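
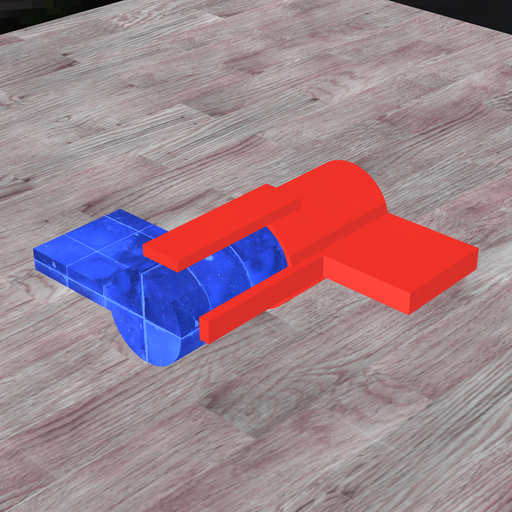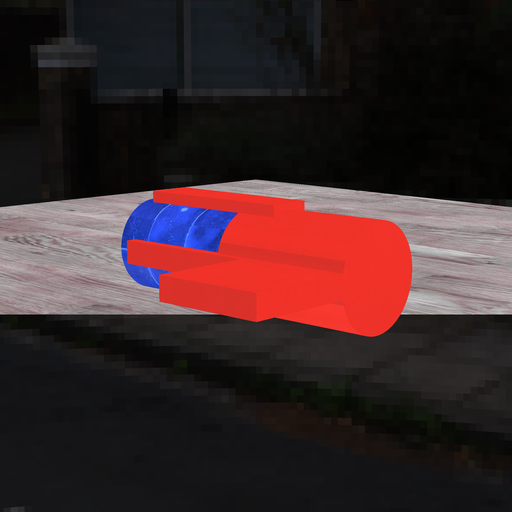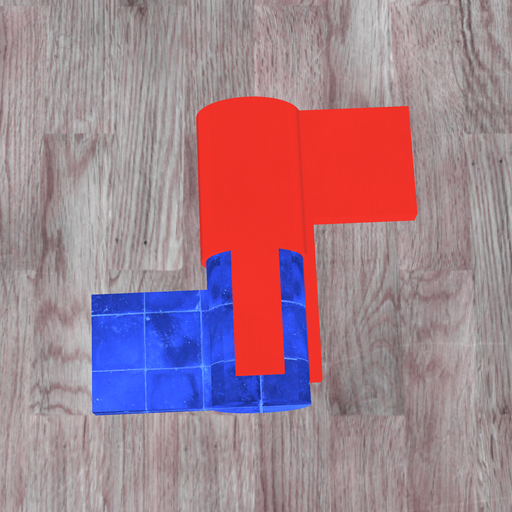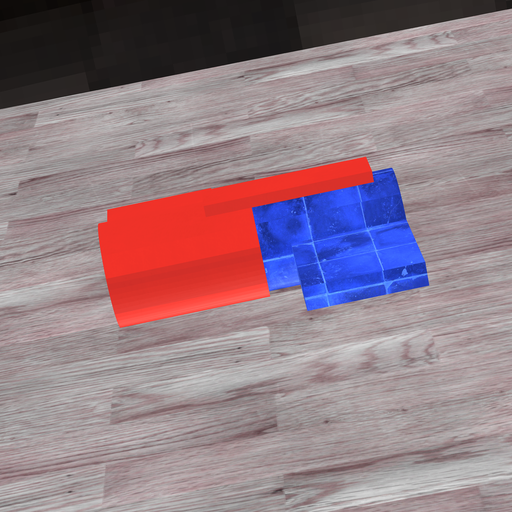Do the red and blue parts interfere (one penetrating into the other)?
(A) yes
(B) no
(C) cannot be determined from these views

(A) yes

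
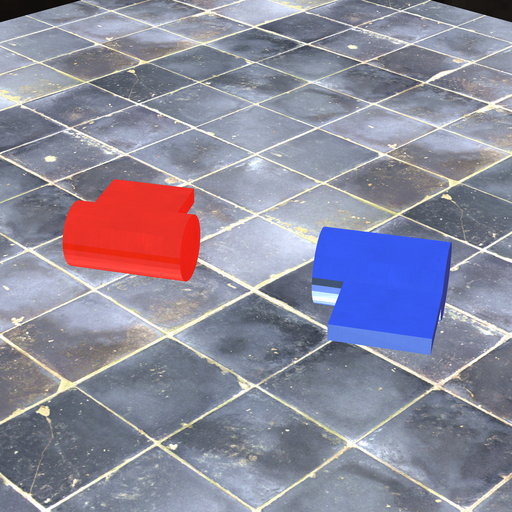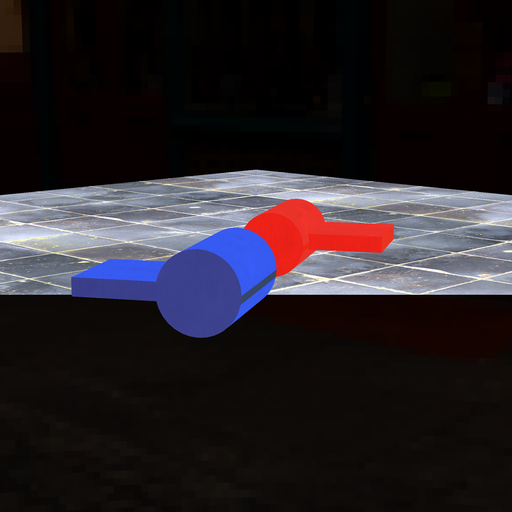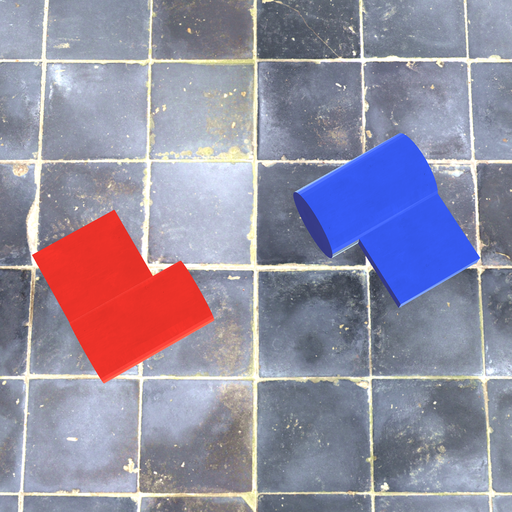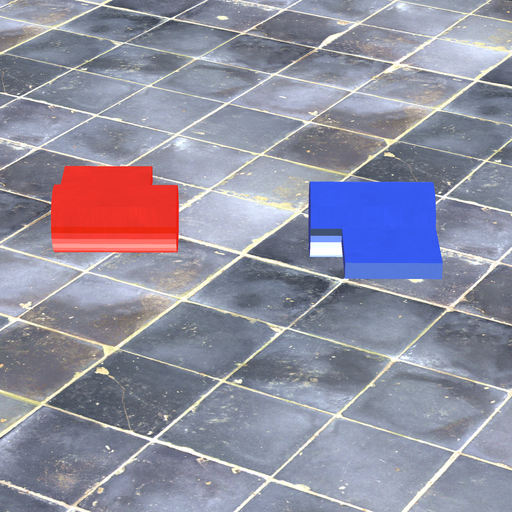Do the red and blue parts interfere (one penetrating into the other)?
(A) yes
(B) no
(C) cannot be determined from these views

(B) no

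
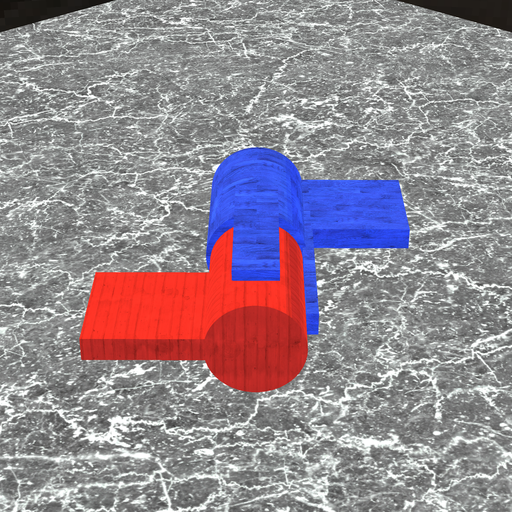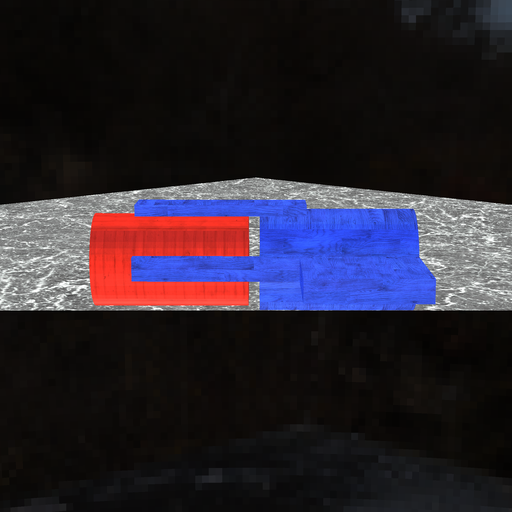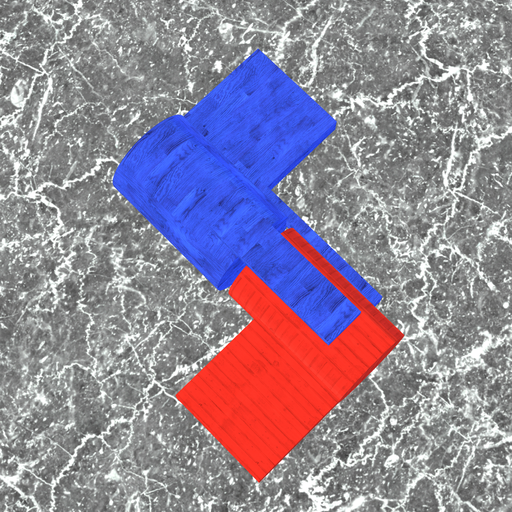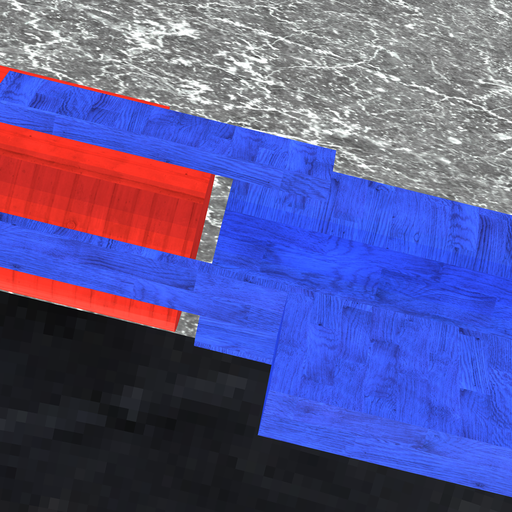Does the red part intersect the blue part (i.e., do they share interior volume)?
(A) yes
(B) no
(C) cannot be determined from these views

(B) no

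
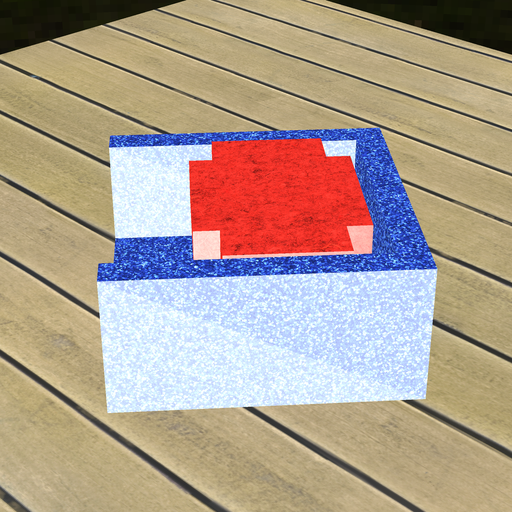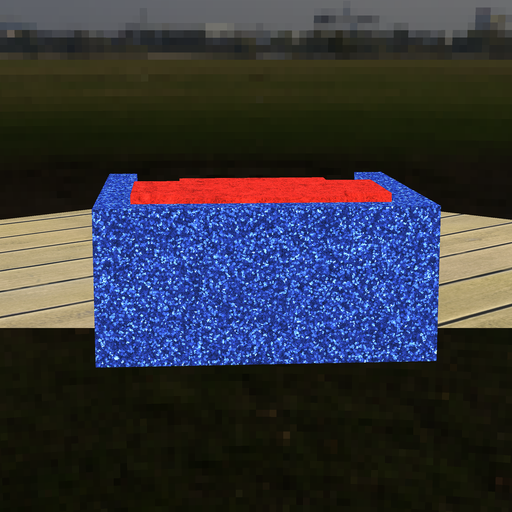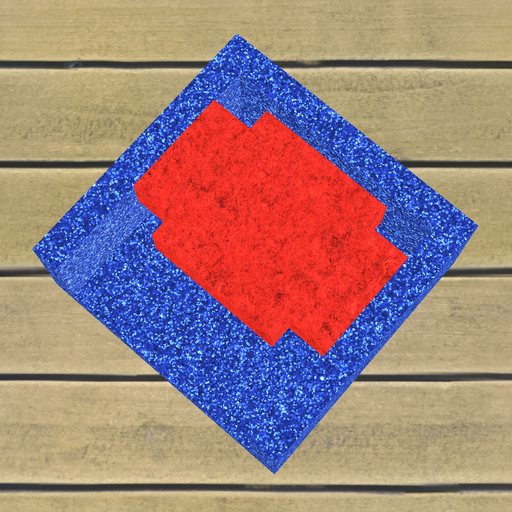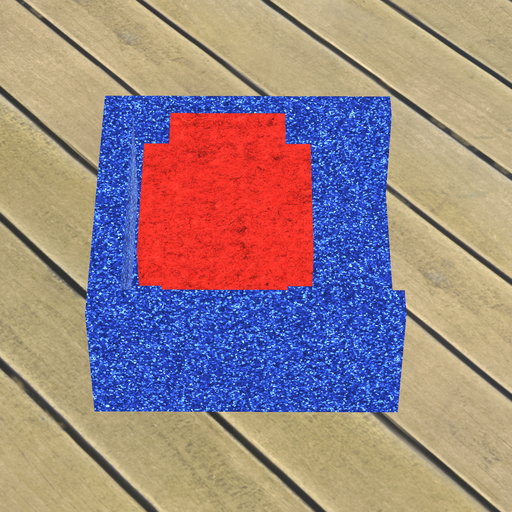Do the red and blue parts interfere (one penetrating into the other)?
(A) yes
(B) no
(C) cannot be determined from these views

(B) no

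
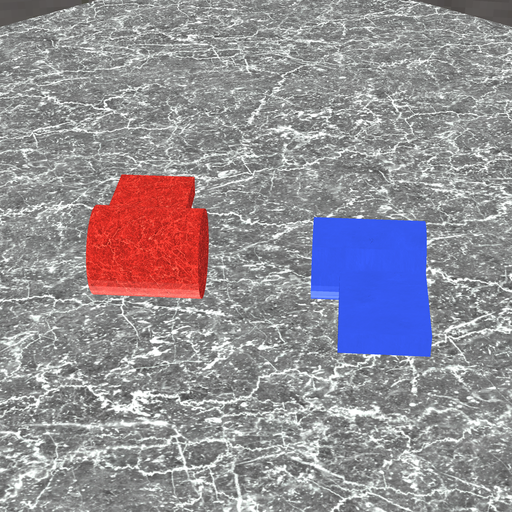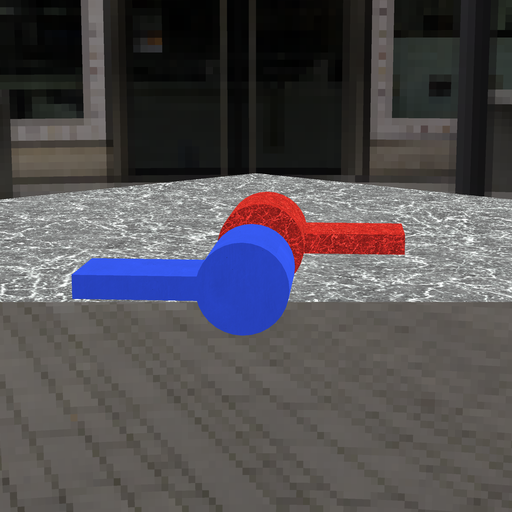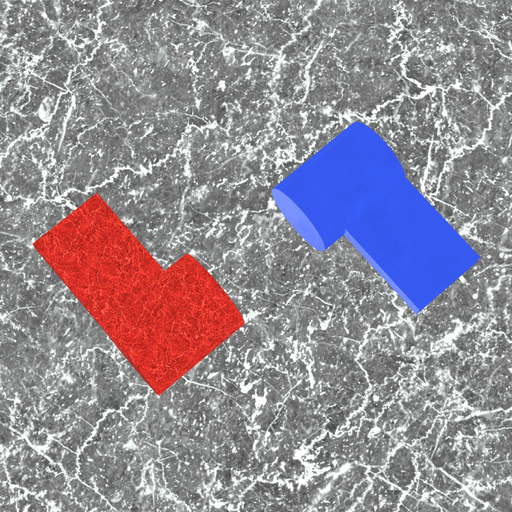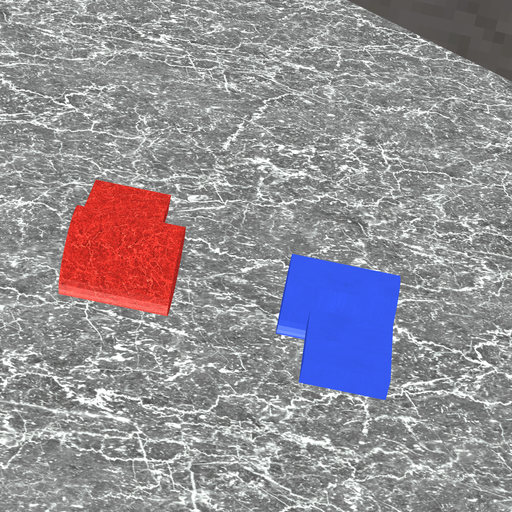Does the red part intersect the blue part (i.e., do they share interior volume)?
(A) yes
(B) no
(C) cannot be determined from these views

(B) no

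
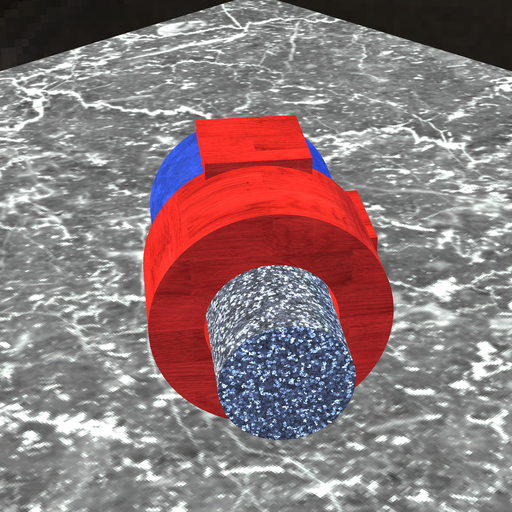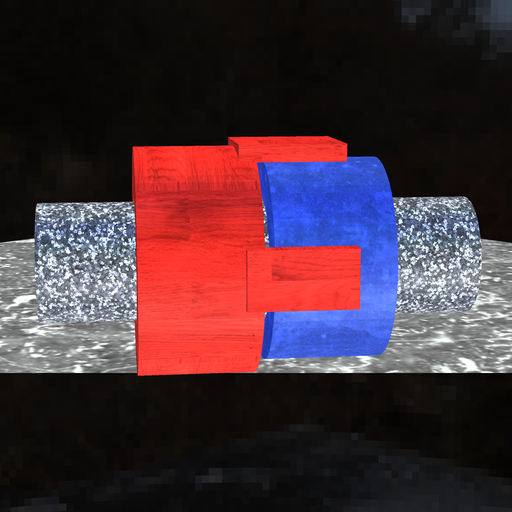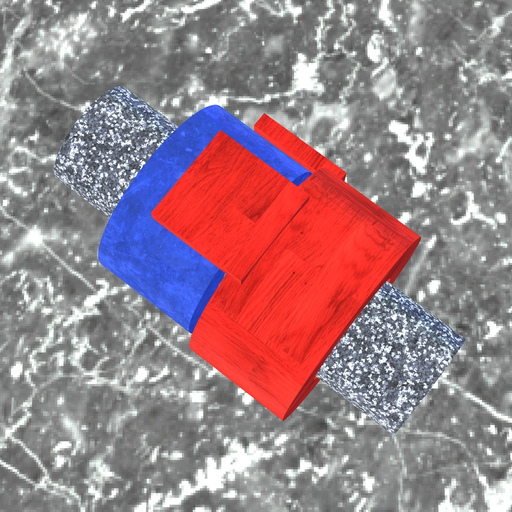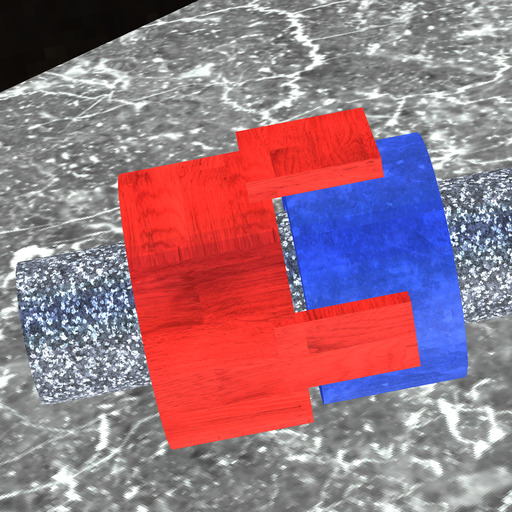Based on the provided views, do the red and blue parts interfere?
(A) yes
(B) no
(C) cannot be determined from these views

(B) no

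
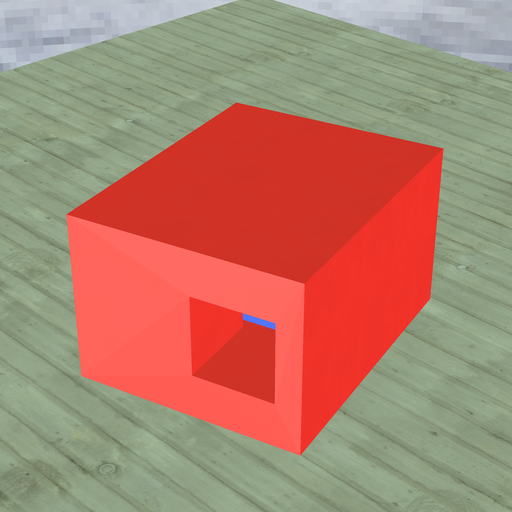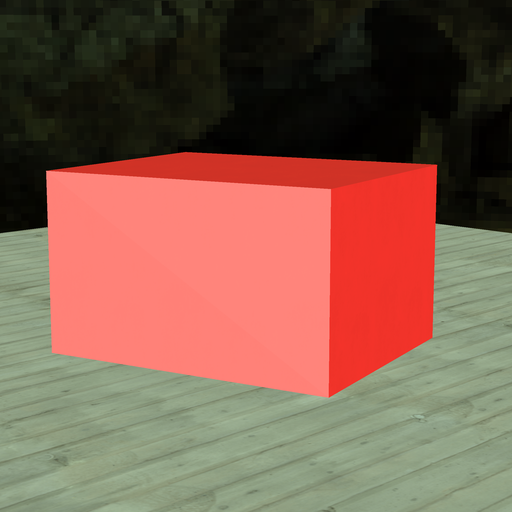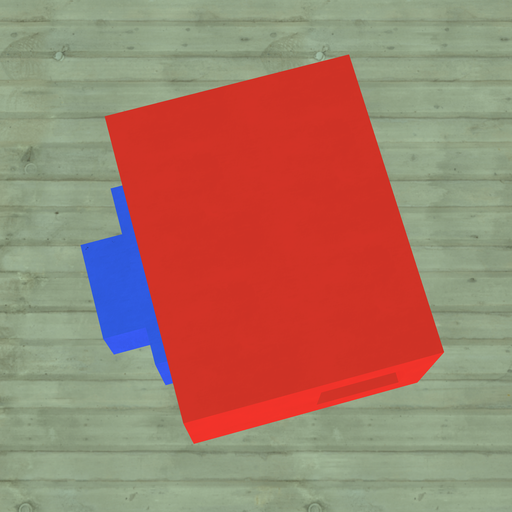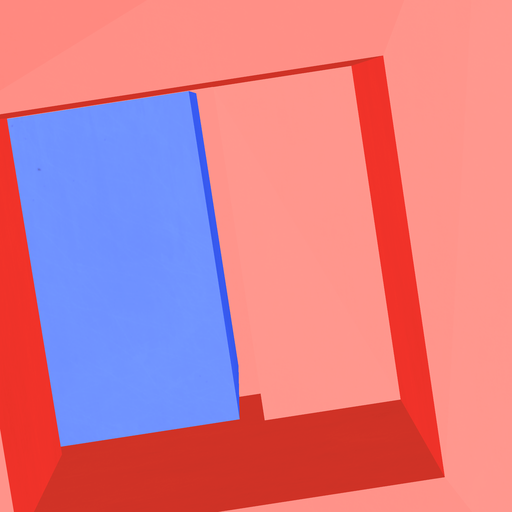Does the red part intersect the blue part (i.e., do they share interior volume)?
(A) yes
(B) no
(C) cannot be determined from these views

(B) no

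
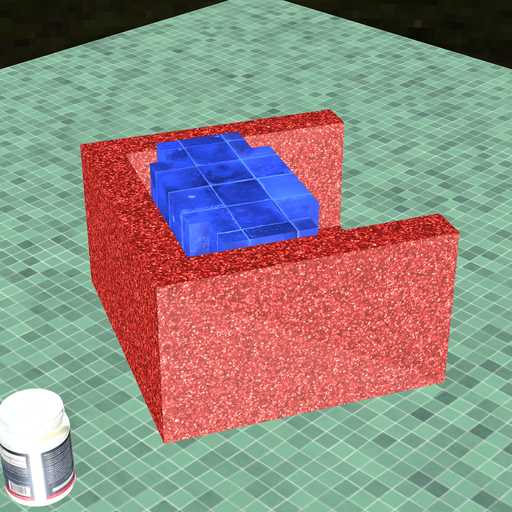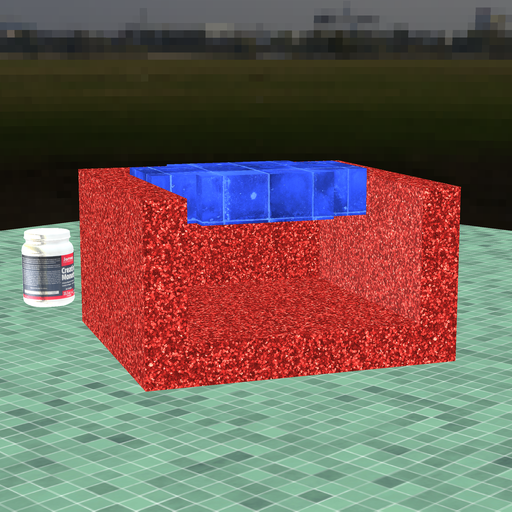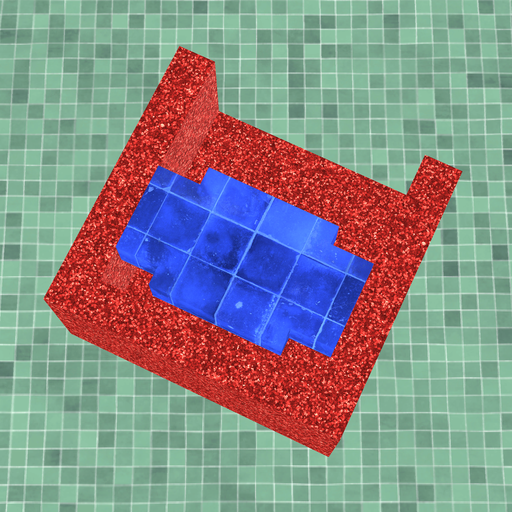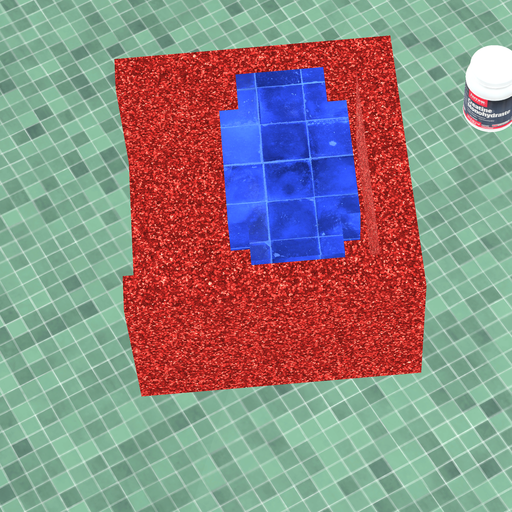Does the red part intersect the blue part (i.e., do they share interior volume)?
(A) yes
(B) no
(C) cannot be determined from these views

(B) no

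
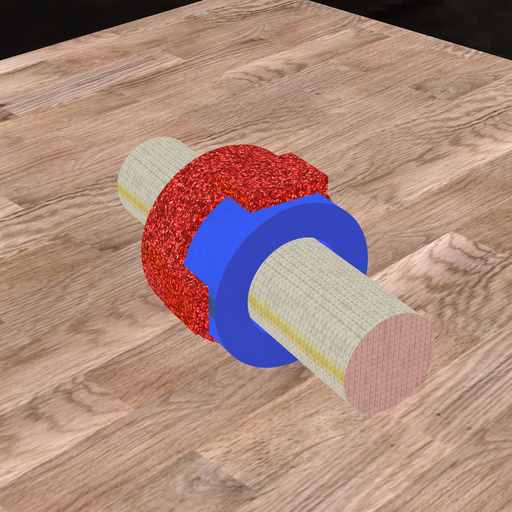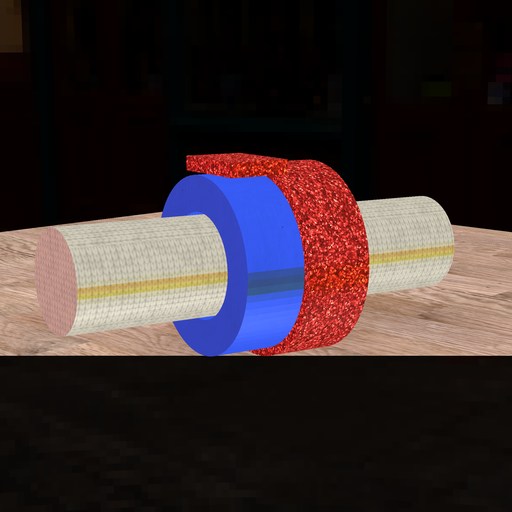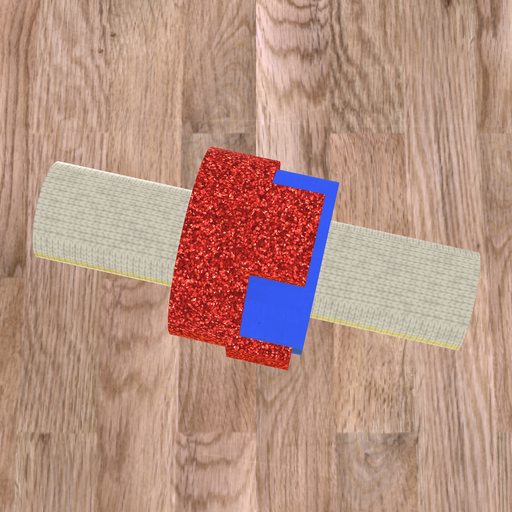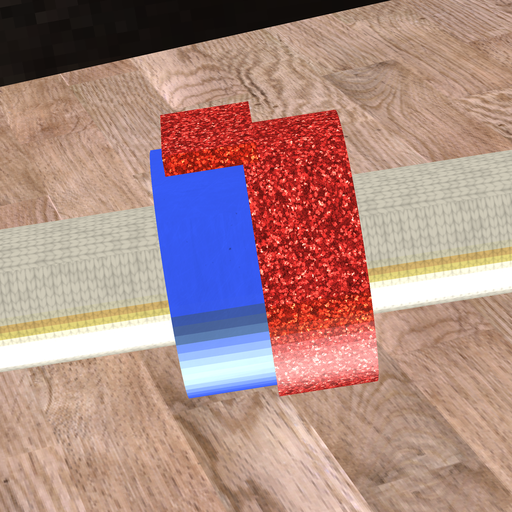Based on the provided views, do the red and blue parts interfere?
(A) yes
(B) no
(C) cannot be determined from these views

(A) yes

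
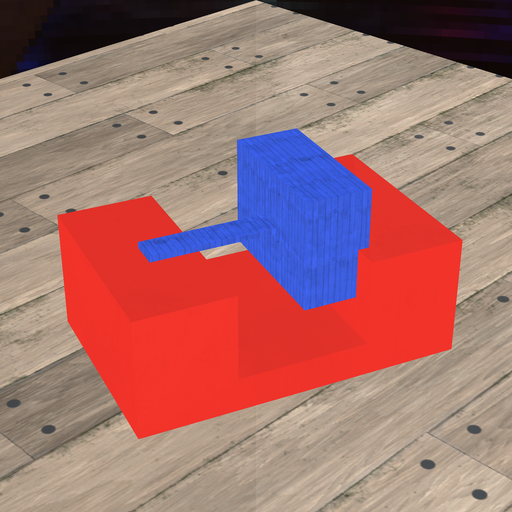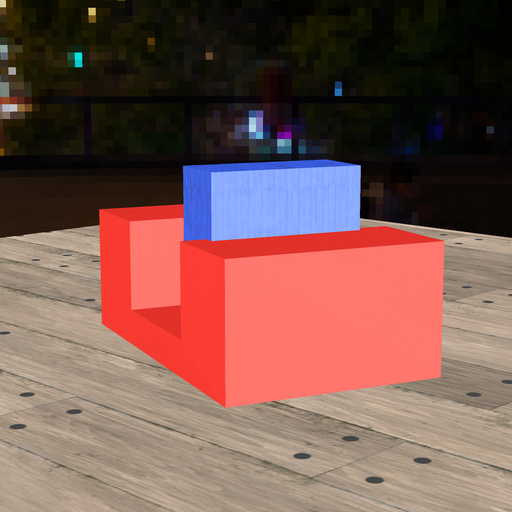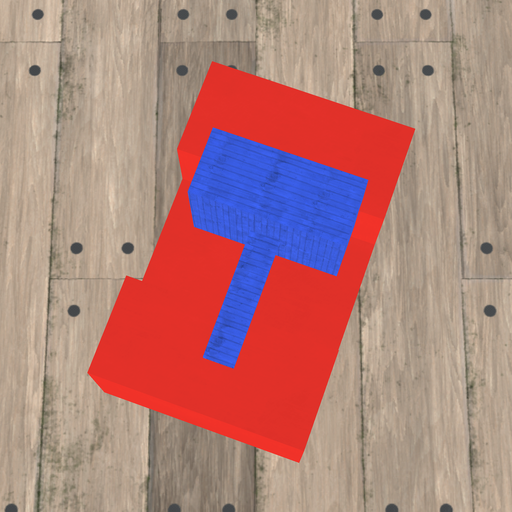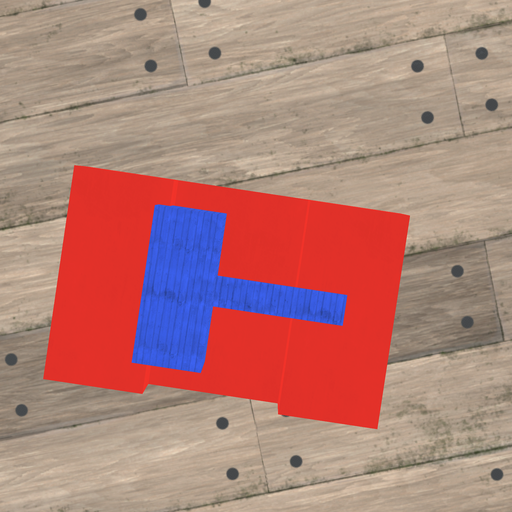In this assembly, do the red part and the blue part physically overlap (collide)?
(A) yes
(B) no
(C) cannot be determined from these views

(A) yes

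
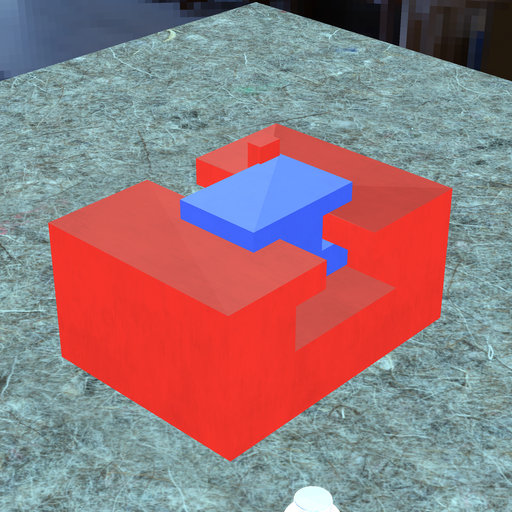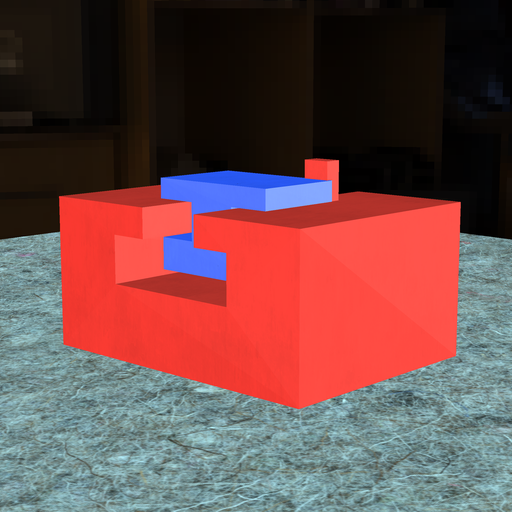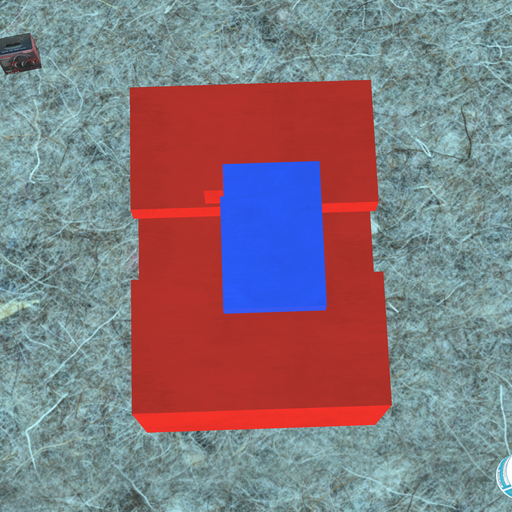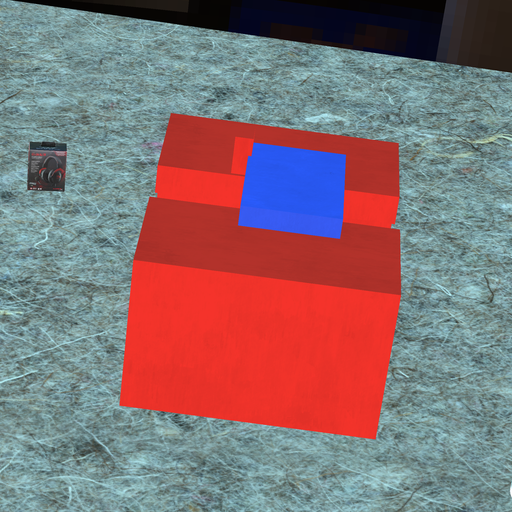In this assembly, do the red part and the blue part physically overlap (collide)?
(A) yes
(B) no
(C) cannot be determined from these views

(A) yes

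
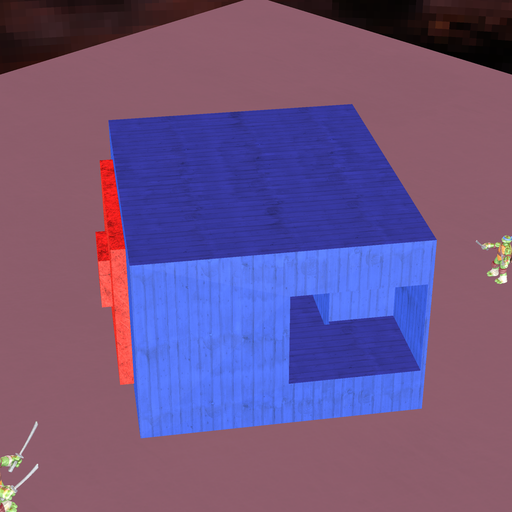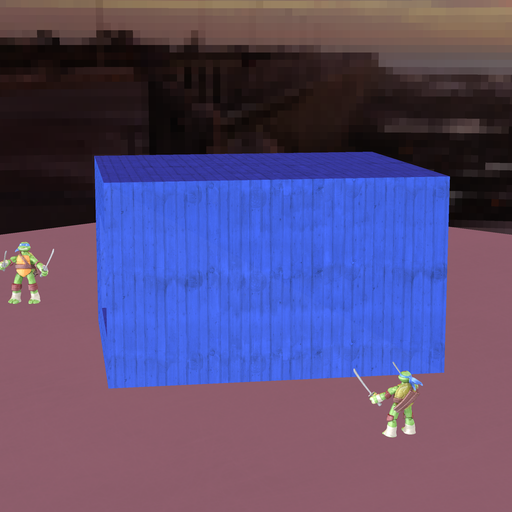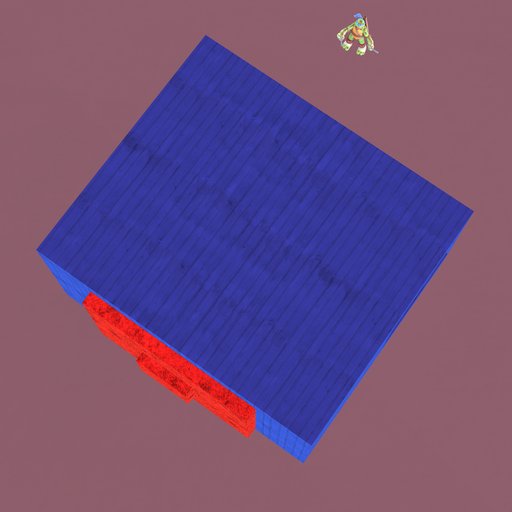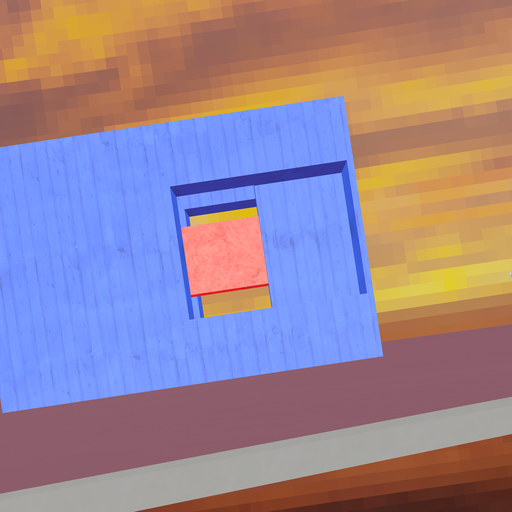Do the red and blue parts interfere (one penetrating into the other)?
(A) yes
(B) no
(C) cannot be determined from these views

(A) yes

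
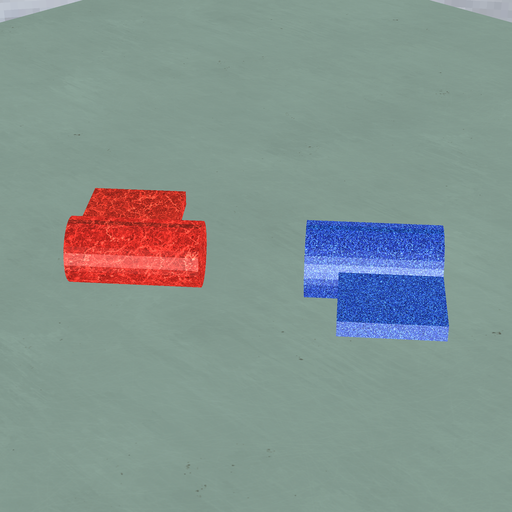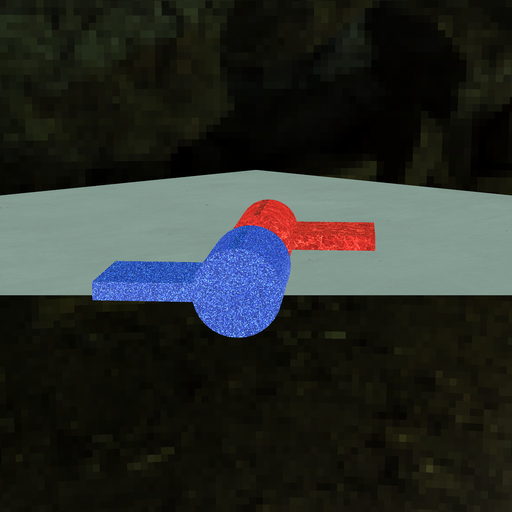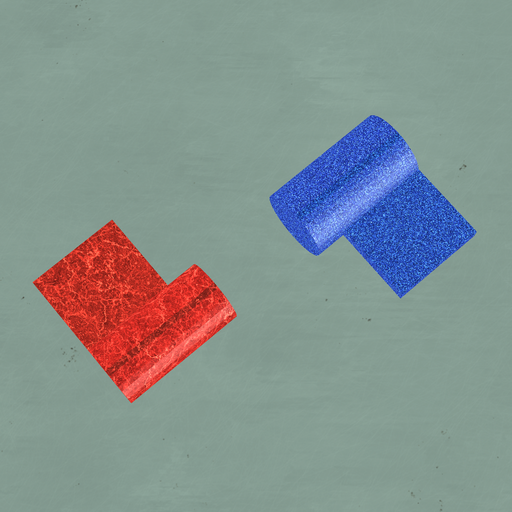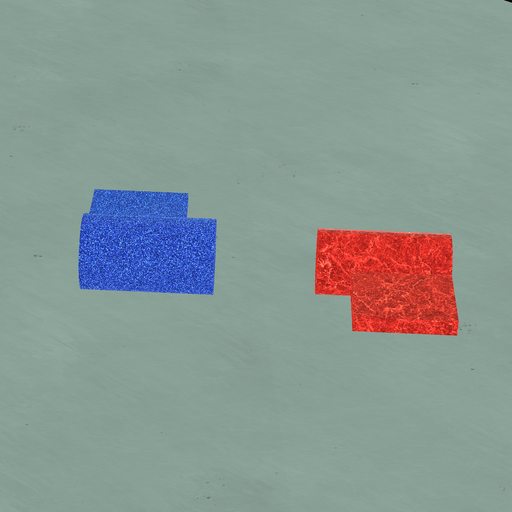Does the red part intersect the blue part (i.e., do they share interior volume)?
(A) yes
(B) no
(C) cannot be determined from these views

(B) no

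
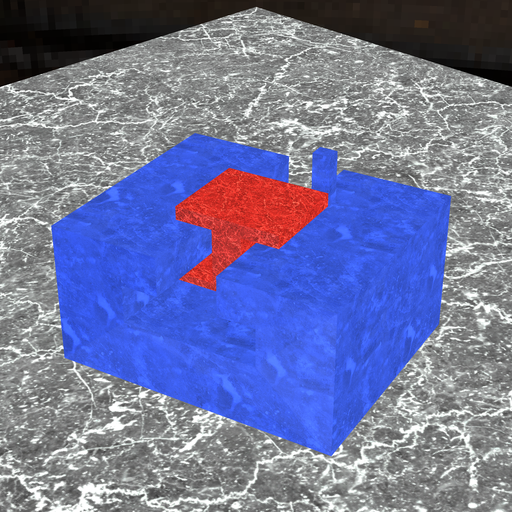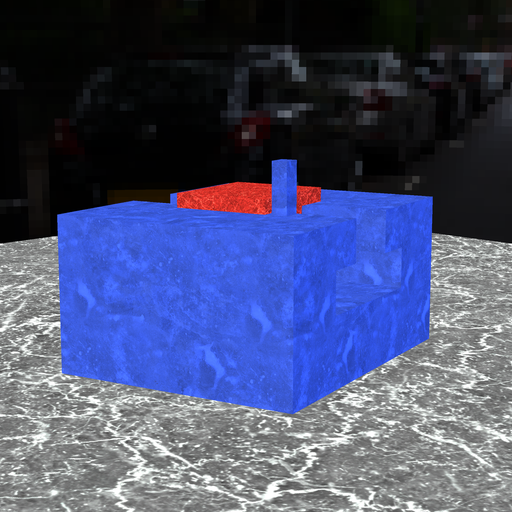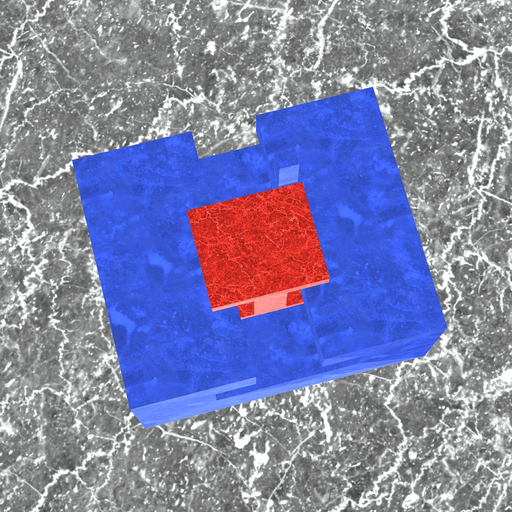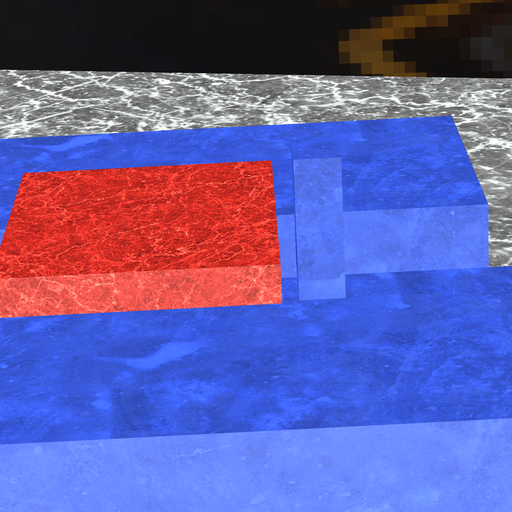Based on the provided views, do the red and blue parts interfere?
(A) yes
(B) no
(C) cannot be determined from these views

(B) no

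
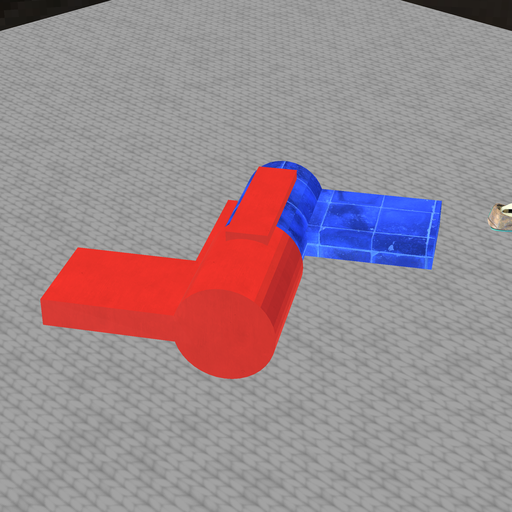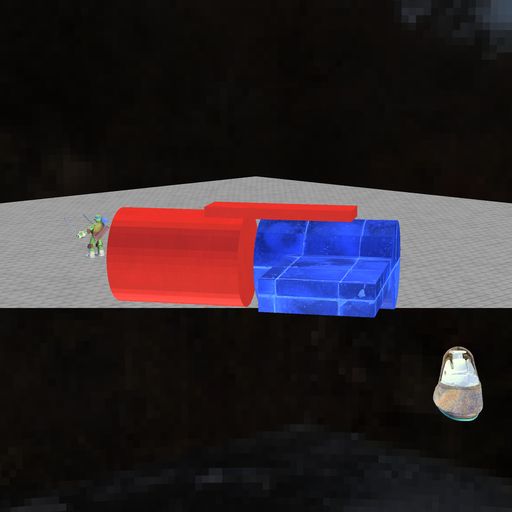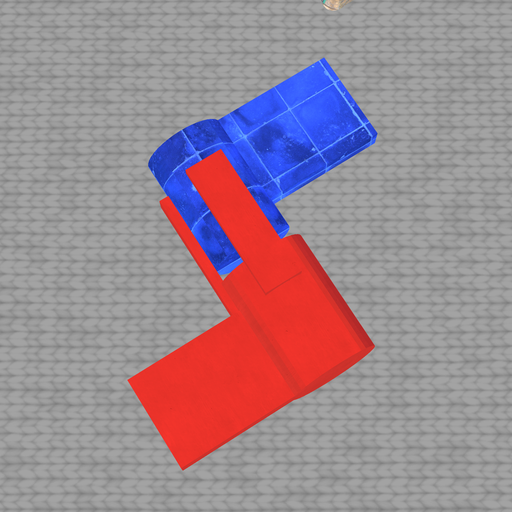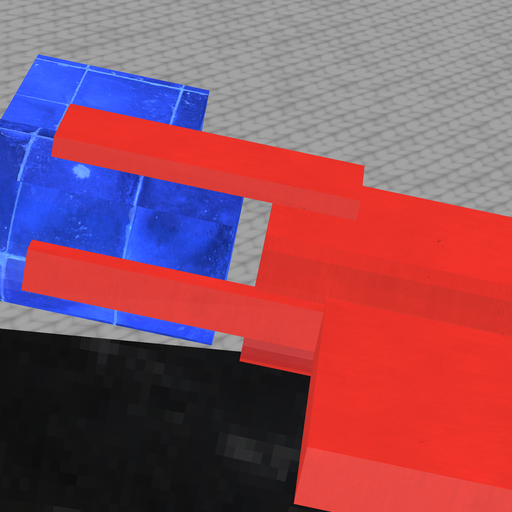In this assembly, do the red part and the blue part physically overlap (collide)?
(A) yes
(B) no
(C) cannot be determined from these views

(B) no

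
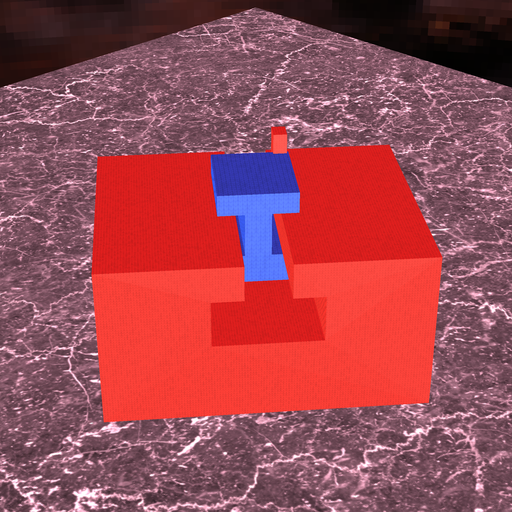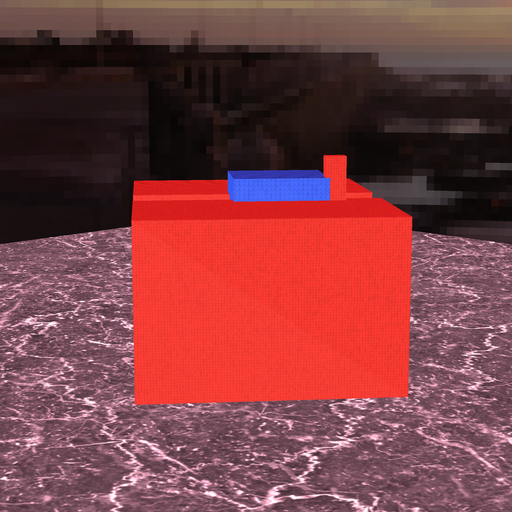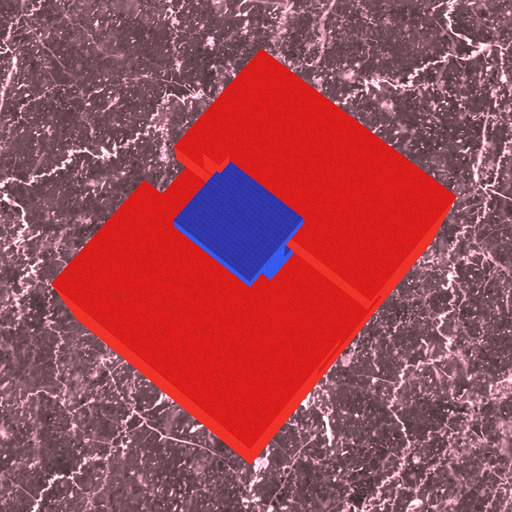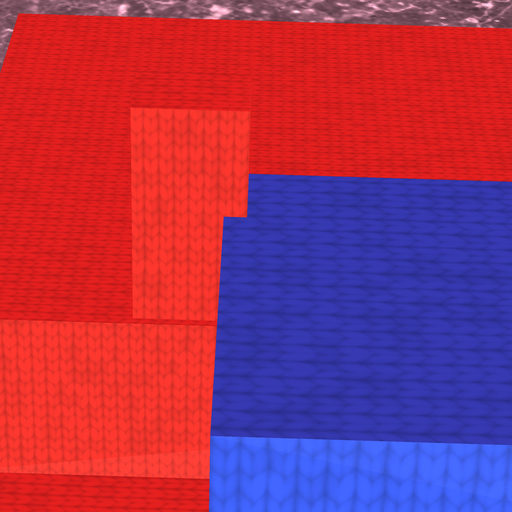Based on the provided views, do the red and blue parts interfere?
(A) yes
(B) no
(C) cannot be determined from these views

(A) yes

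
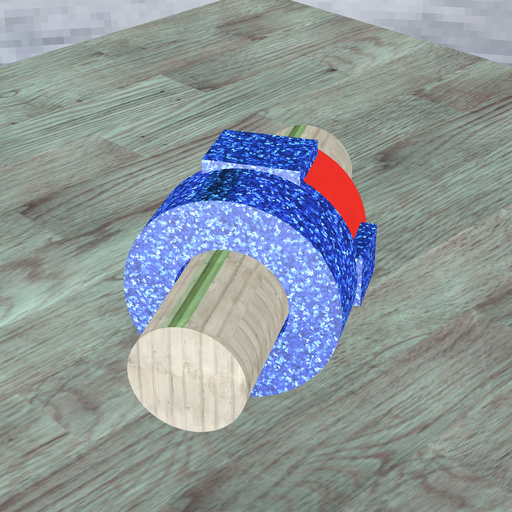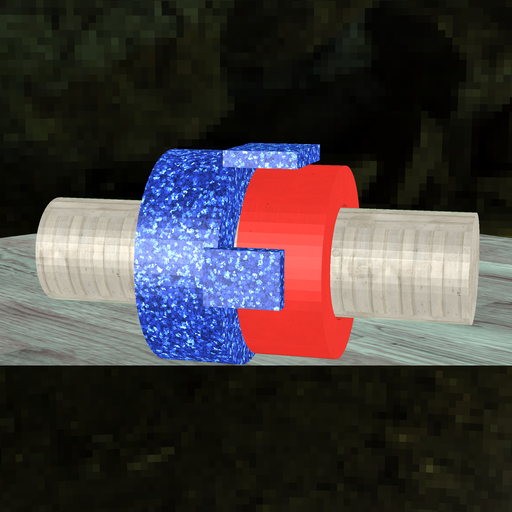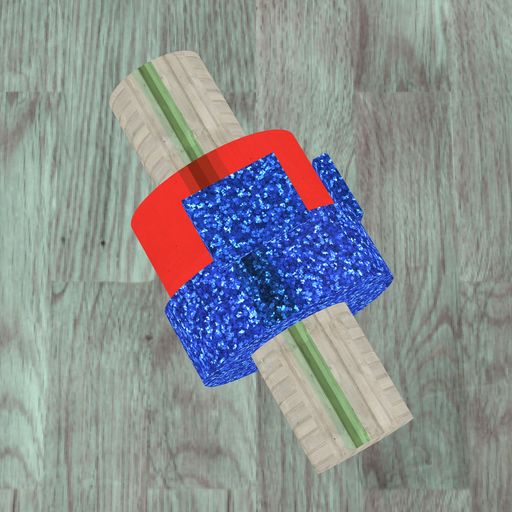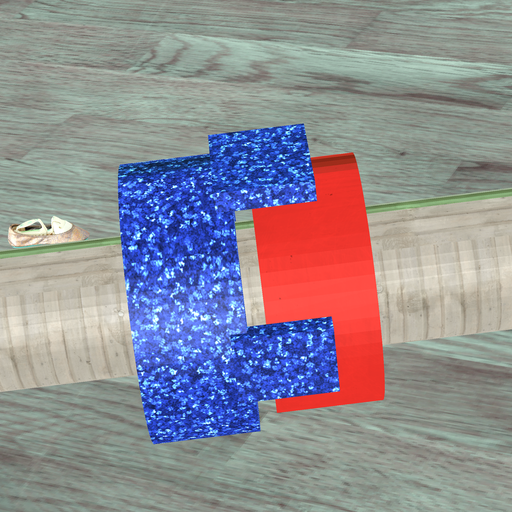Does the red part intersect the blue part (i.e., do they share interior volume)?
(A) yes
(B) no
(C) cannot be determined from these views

(B) no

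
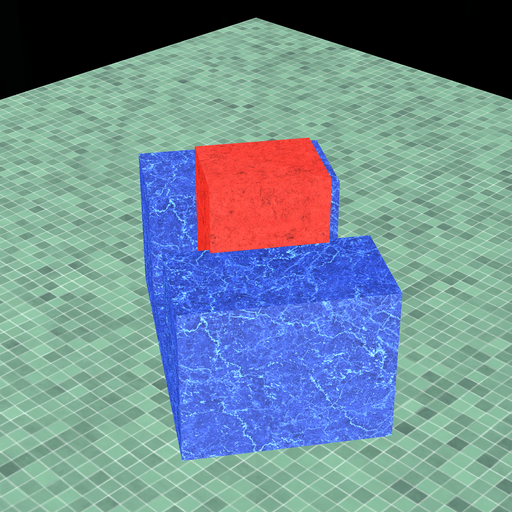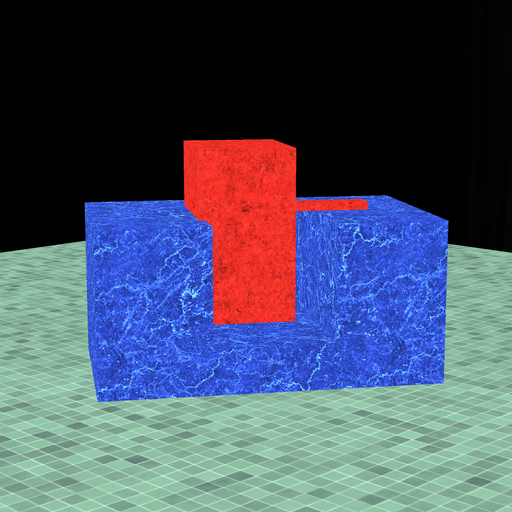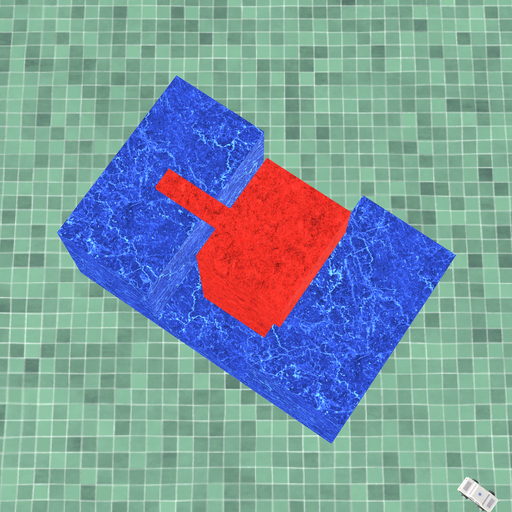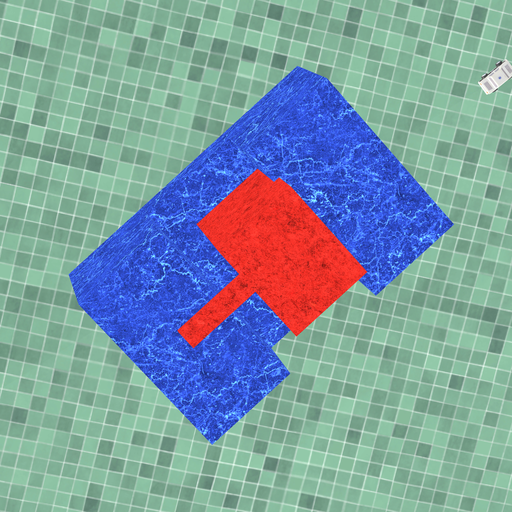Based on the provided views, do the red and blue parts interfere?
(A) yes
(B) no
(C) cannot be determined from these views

(A) yes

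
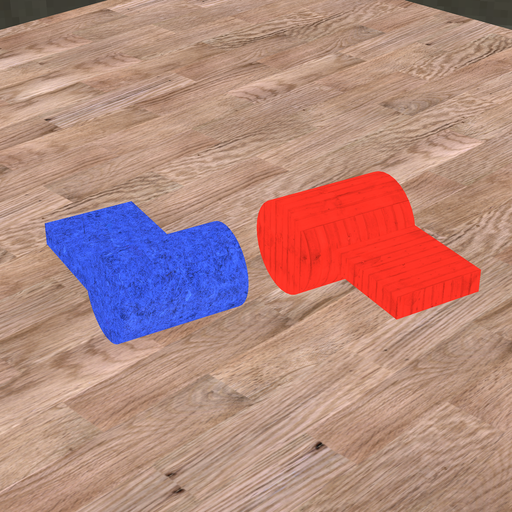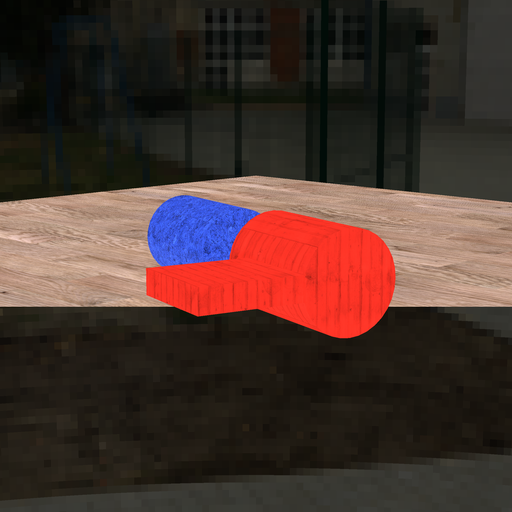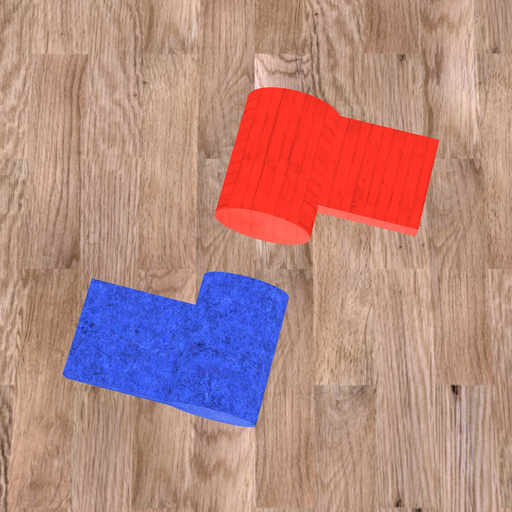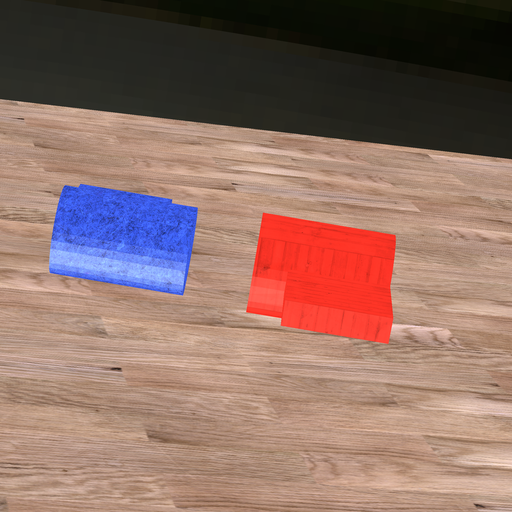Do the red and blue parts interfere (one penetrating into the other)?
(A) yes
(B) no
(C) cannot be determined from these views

(B) no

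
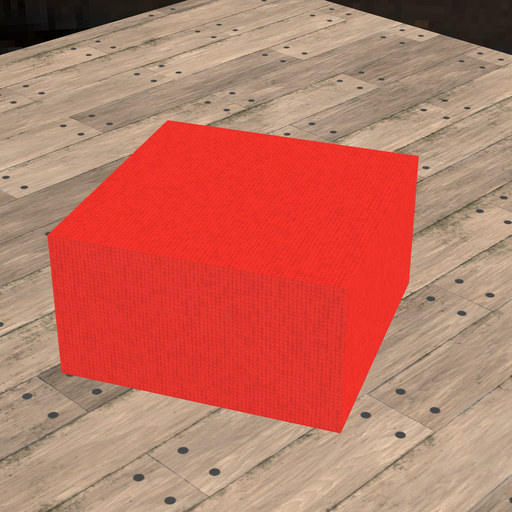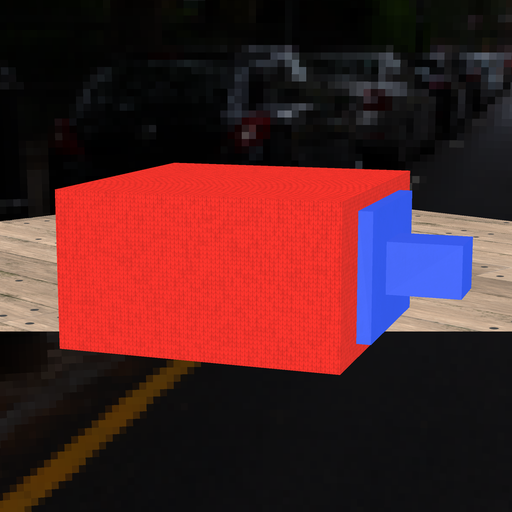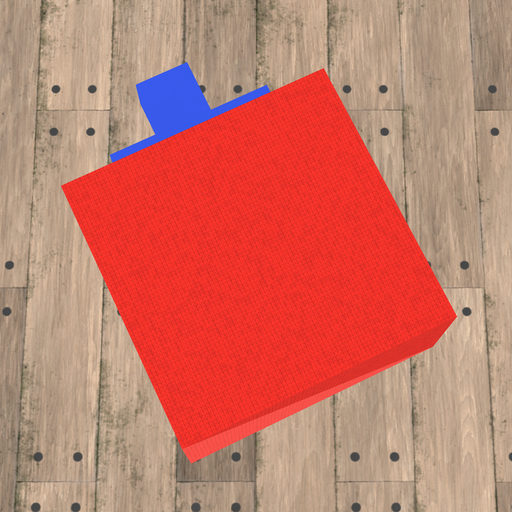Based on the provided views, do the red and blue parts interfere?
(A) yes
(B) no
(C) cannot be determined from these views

(C) cannot be determined from these views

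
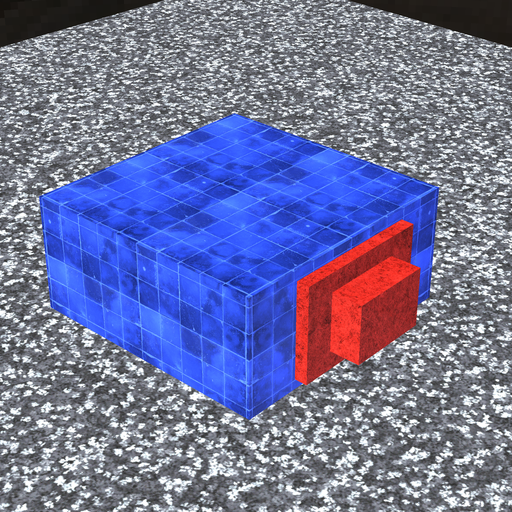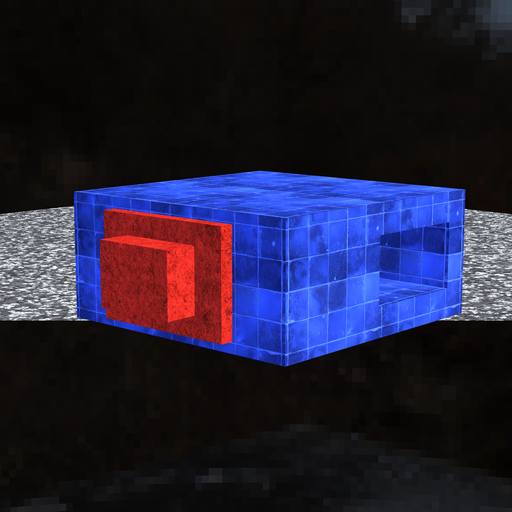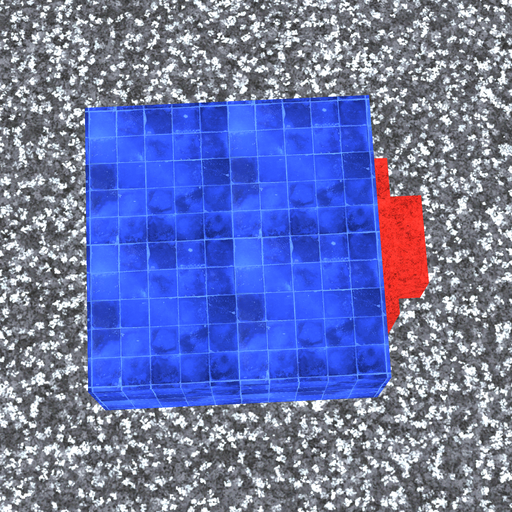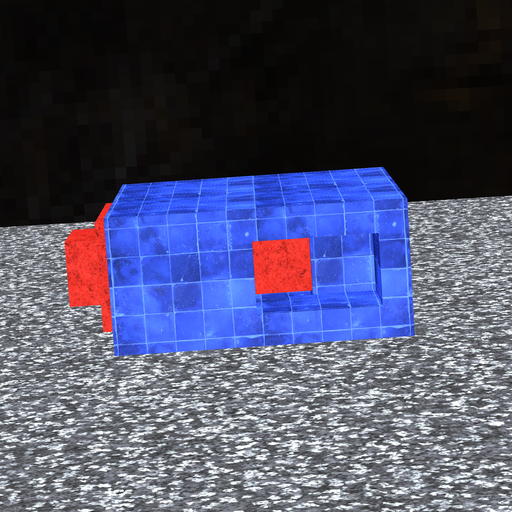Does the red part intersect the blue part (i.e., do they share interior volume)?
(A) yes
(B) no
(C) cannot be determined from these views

(A) yes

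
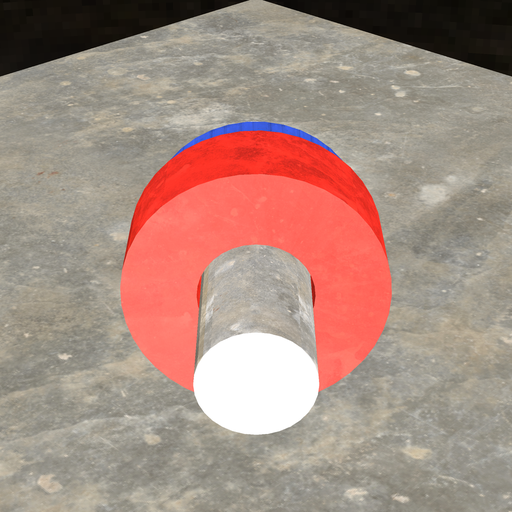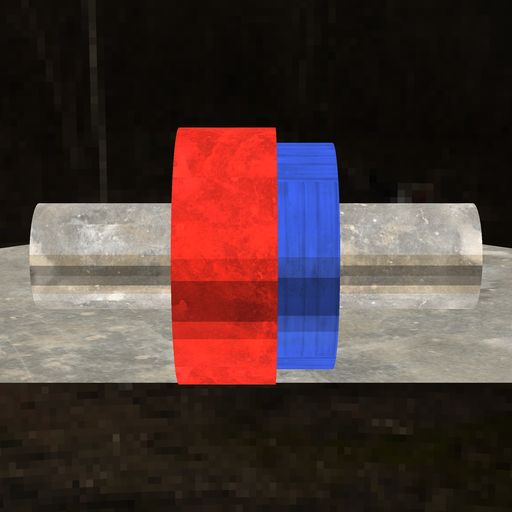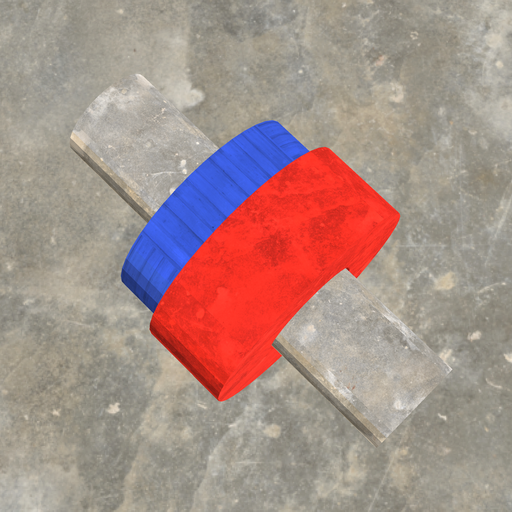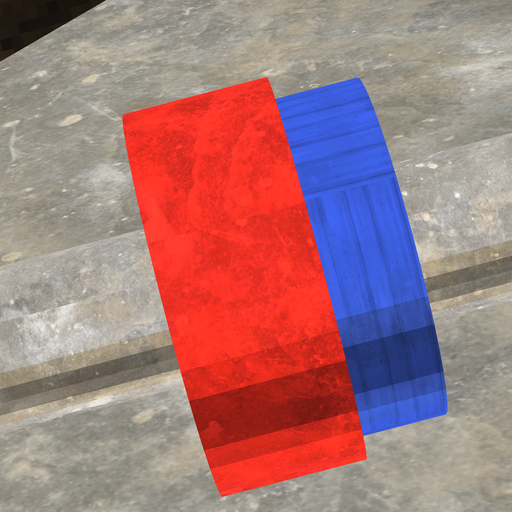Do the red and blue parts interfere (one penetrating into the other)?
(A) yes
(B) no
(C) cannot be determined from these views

(A) yes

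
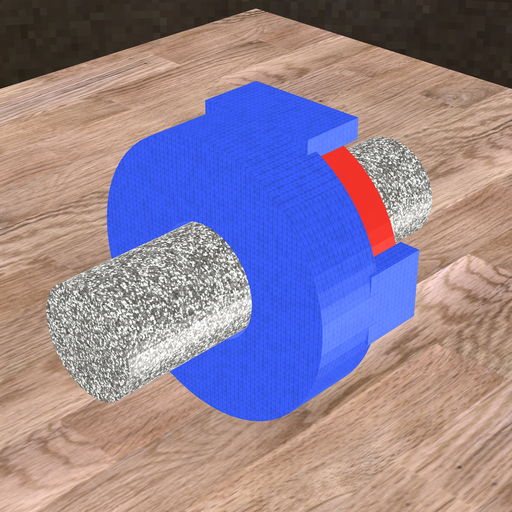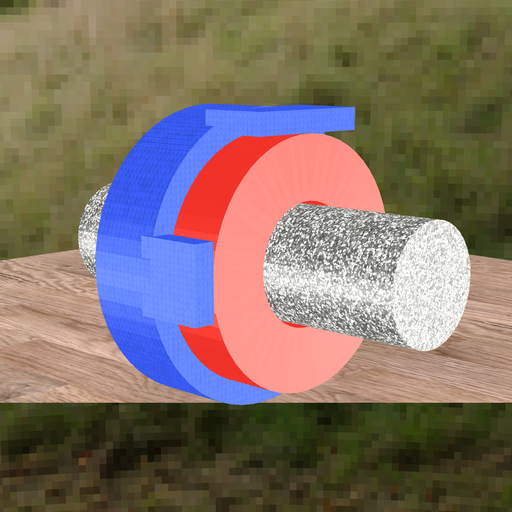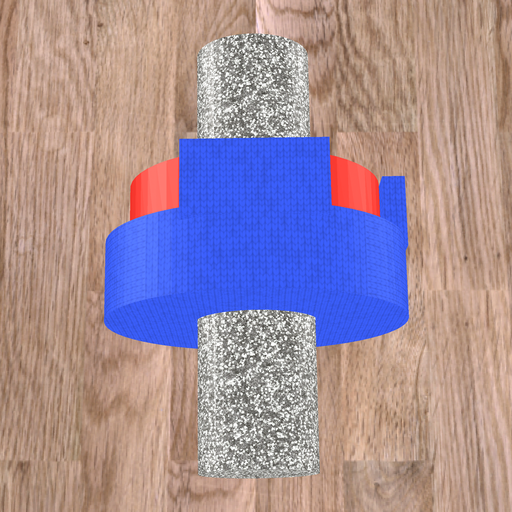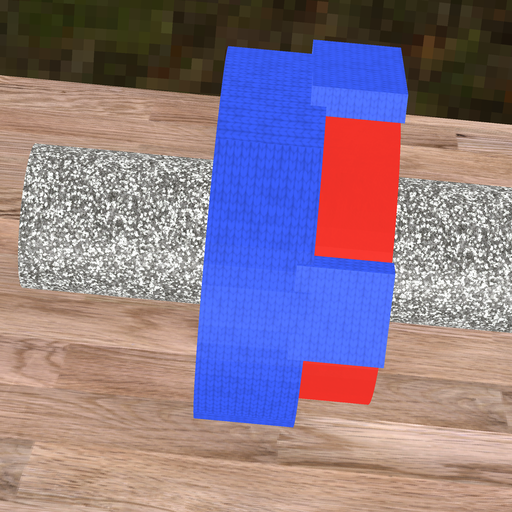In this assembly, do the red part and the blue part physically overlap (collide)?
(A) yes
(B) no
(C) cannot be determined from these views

(A) yes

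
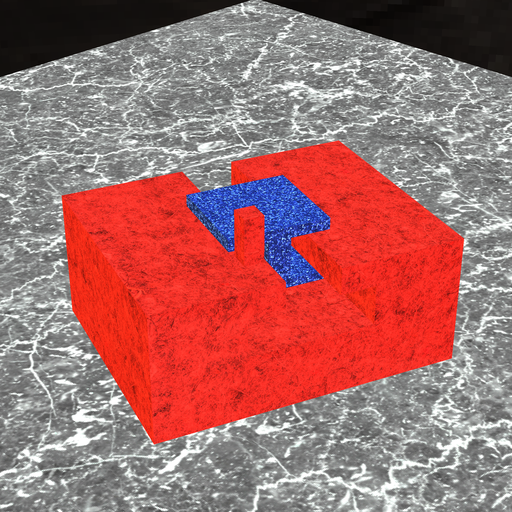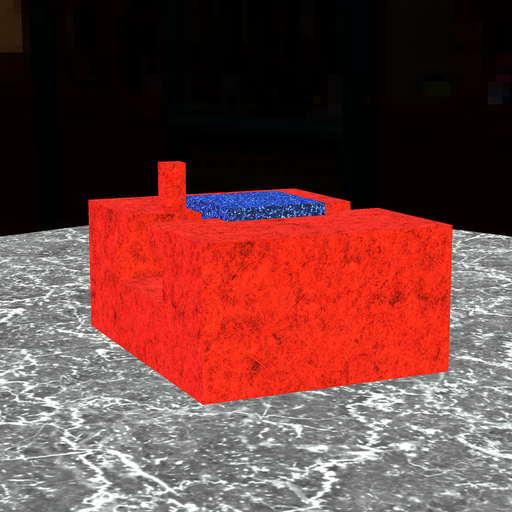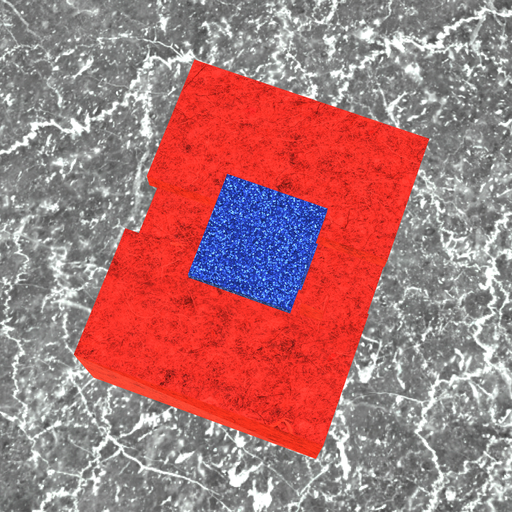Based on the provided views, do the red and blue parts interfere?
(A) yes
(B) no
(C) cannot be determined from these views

(B) no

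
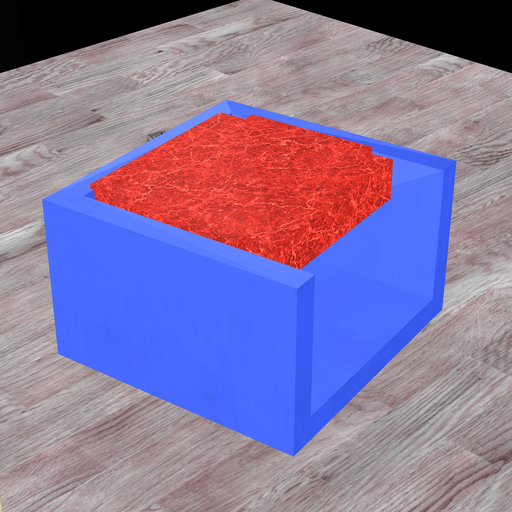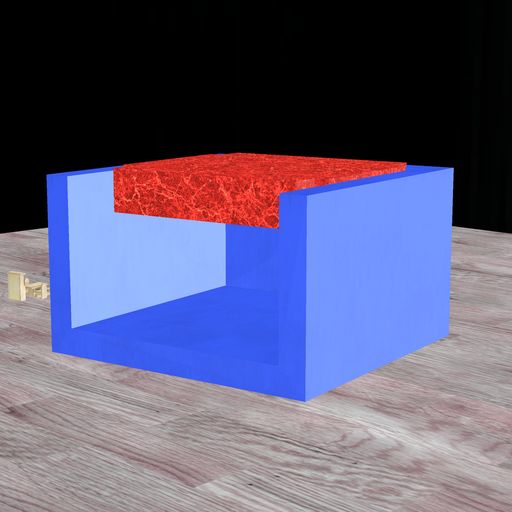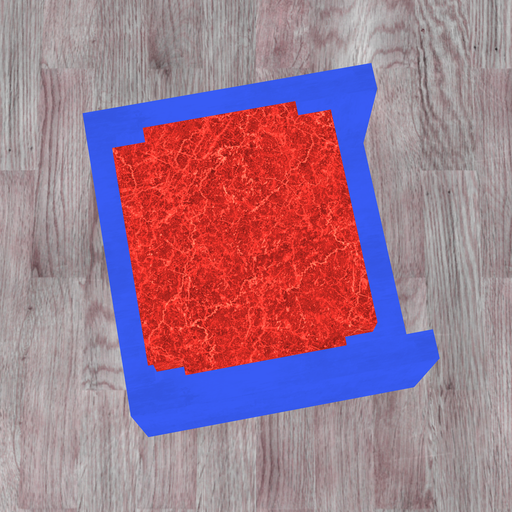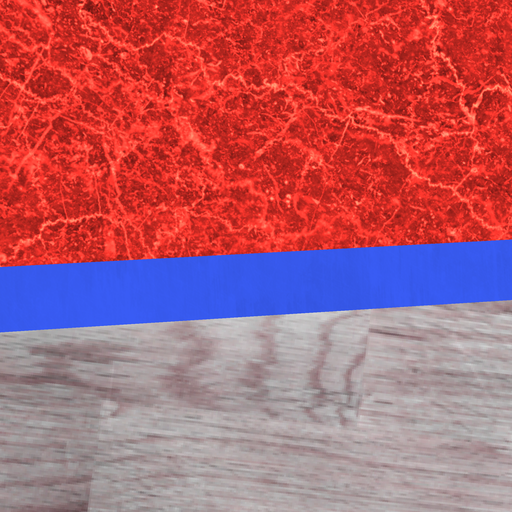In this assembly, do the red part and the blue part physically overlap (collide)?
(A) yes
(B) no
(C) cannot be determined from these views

(A) yes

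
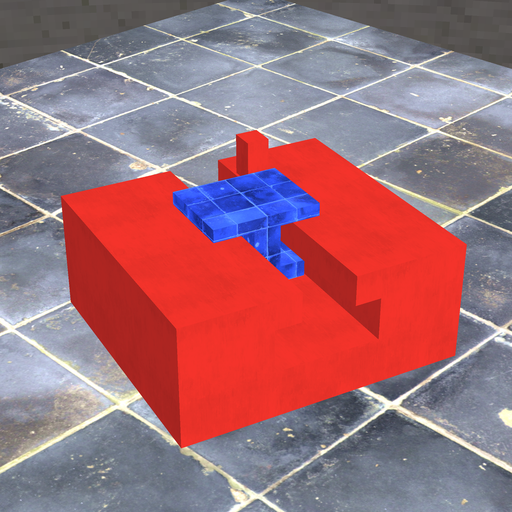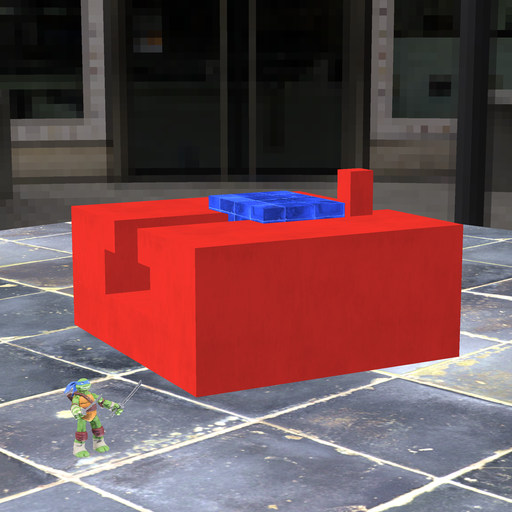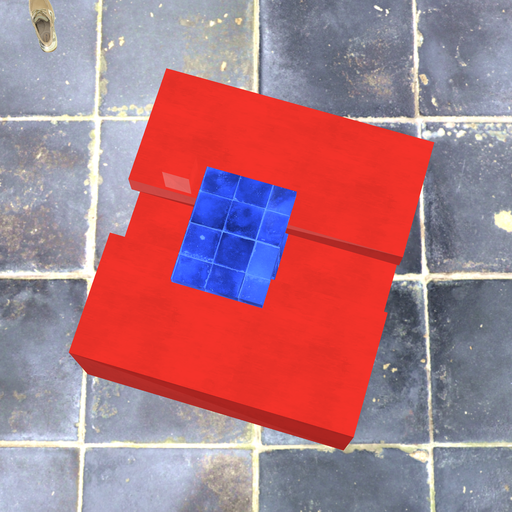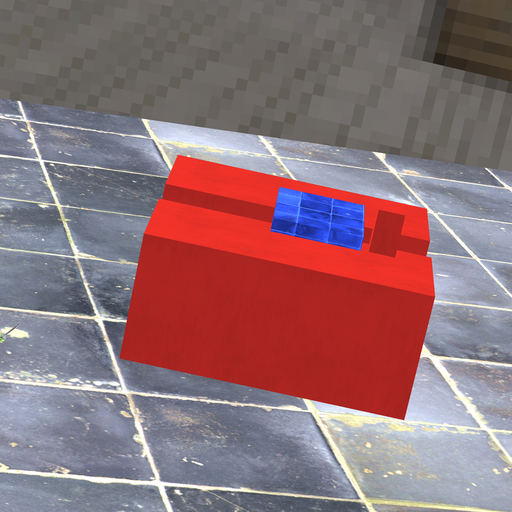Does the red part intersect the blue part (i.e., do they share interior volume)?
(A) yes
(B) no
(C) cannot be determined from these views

(B) no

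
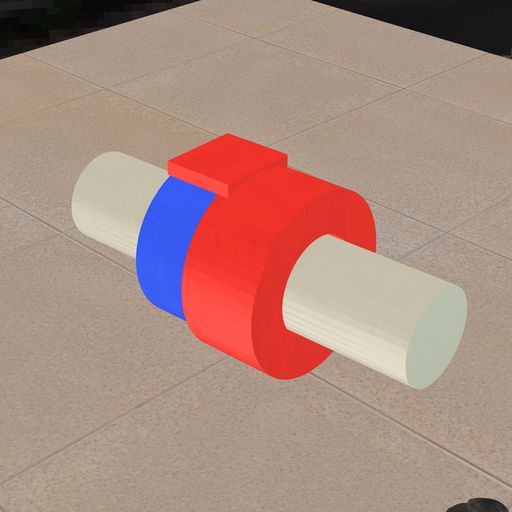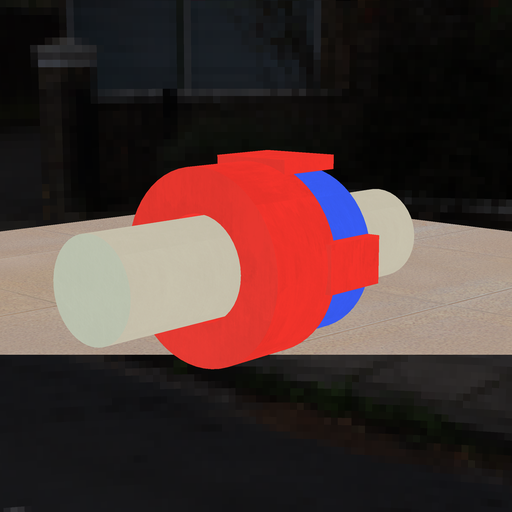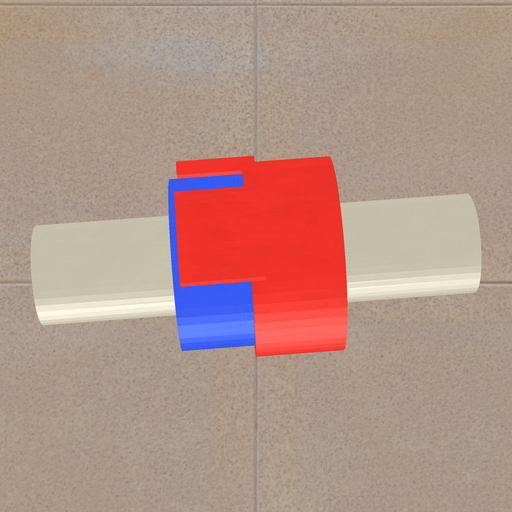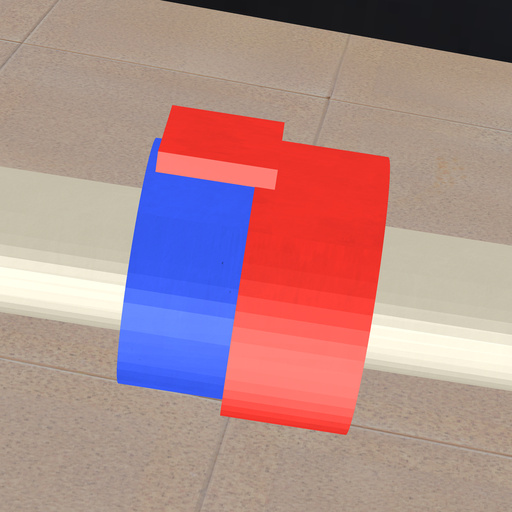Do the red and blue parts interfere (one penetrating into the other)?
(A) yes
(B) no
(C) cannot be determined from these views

(A) yes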